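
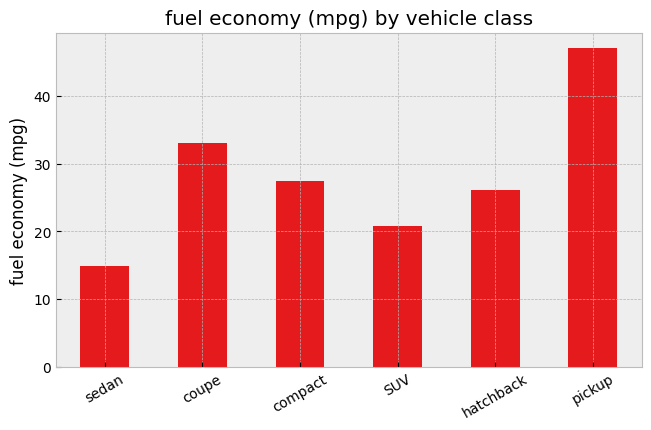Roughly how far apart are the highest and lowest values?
Max pickup ≈ 45, min sedan ≈ 15; range ≈ 30.

≈ 30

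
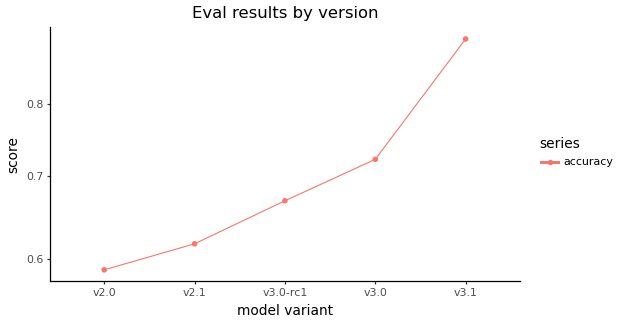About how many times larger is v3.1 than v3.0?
≈ 1.29×

v3.1 ≈ 0.90, v3.0 ≈ 0.70; 0.90/0.70 ≈ 1.29.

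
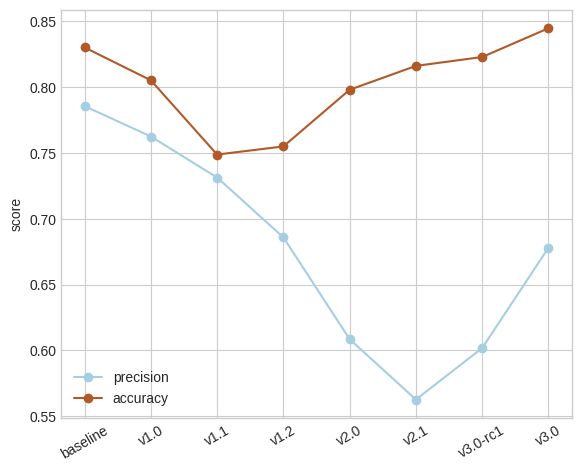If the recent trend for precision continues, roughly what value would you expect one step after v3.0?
Last three: 0.55, 0.60, 0.70 → slope ≈ 0.075/step → next ≈ 0.775.

≈ 0.775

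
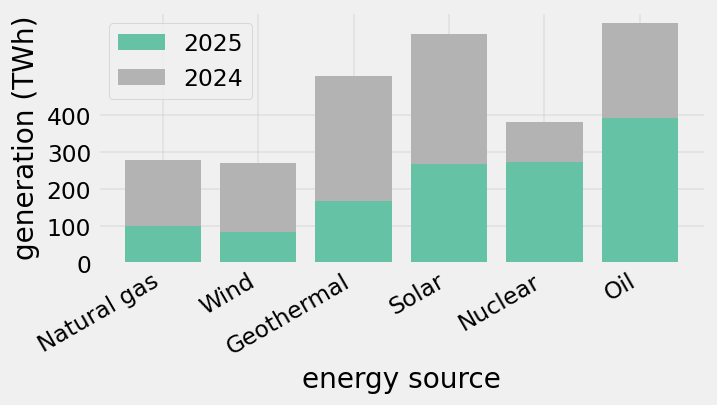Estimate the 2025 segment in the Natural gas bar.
2025 top ≈ 100, bottom ≈ 0; segment ≈ 100.

≈ 100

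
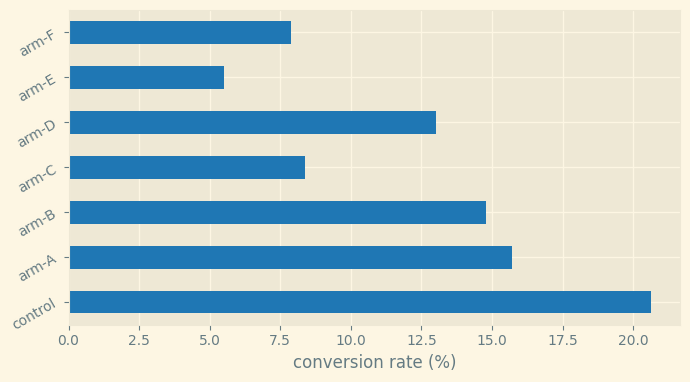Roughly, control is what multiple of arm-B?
≈ 1.43×

control ≈ 20, arm-B ≈ 14; 20/14 ≈ 1.43.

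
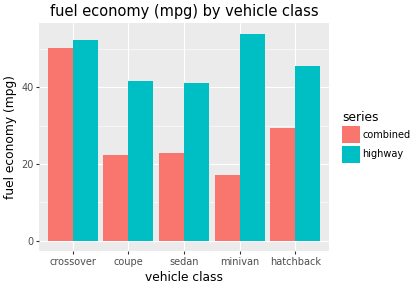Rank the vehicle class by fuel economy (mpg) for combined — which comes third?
sedan

Top 4 for combined: crossover ≈ 50, hatchback ≈ 30, sedan ≈ 25, coupe ≈ 20.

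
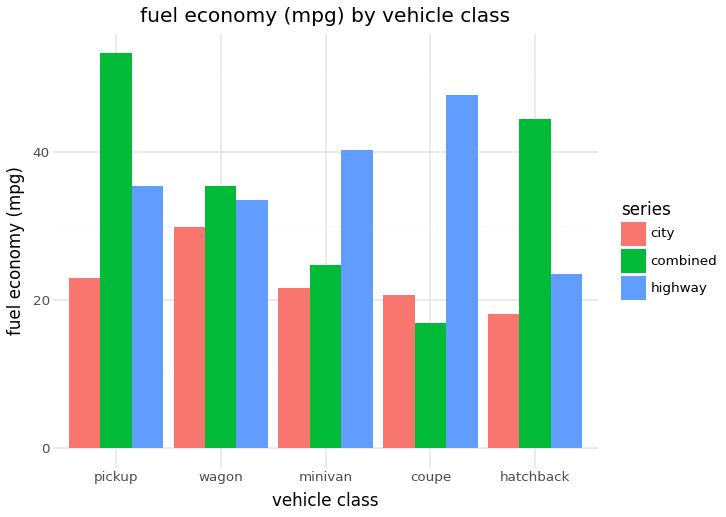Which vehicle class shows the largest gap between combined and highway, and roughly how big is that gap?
coupe, ≈ 35 mpg

coupe: combined ≈ 15, highway ≈ 50 → gap ≈ 35. Next-largest (hatchback) is only ≈ 20.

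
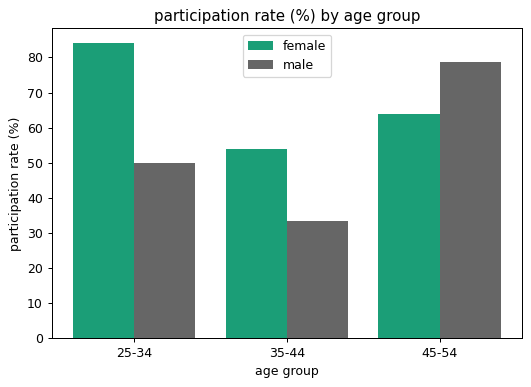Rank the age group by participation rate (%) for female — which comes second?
45-54

Top 3 for female: 25-34 ≈ 80, 45-54 ≈ 60, 35-44 ≈ 50.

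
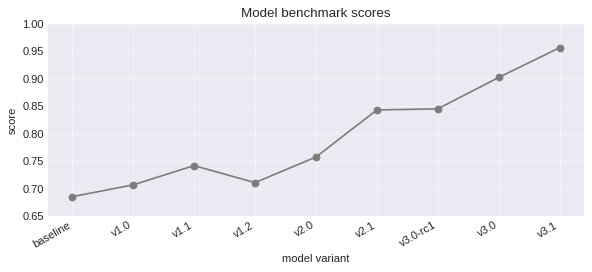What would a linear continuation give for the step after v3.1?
Last three: 0.85, 0.90, 0.95 → slope ≈ 0.05/step → next ≈ 1.

≈ 1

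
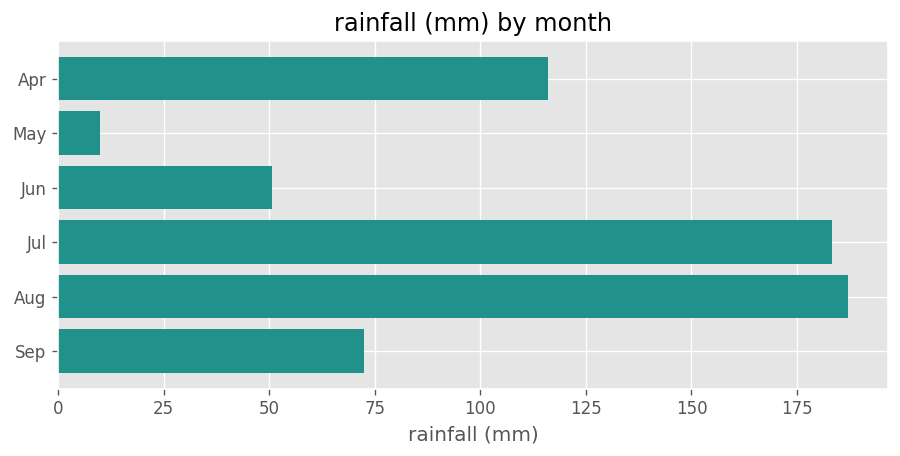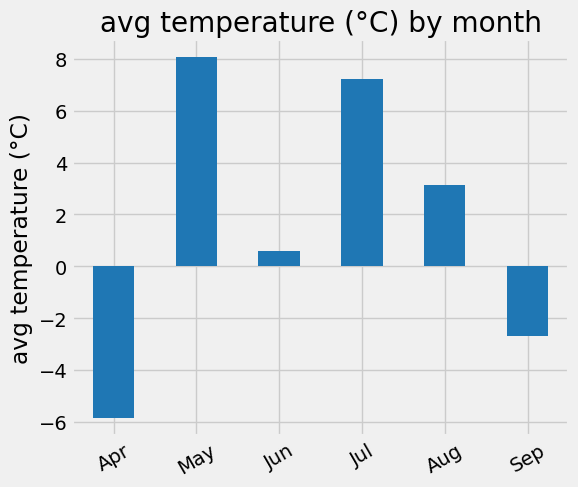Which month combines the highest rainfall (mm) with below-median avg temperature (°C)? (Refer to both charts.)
Apr

Chart 2 median avg temperature (°C) ≈ 2; below-median months: Apr, Jun, Sep. Among those, Apr has the highest rainfall (mm) (≈ 120).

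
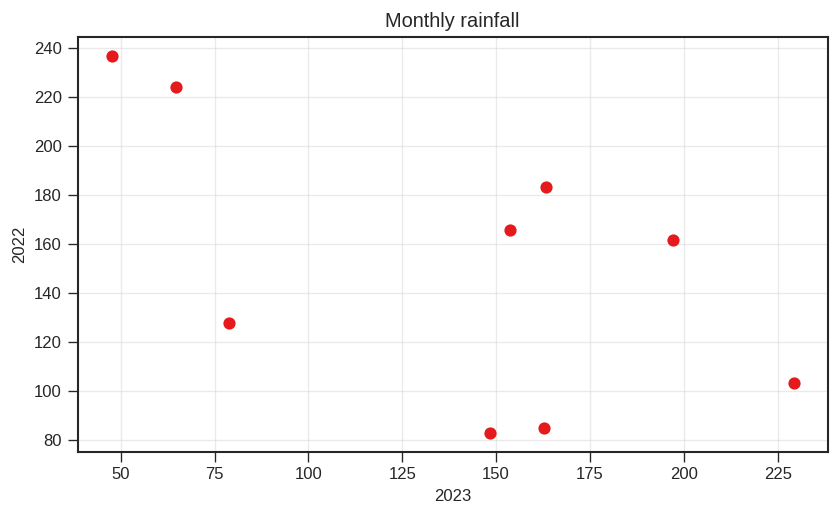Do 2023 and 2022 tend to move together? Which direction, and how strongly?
Points are negatively correlated; moderate (|r| ≈ 0.6).

negative, moderate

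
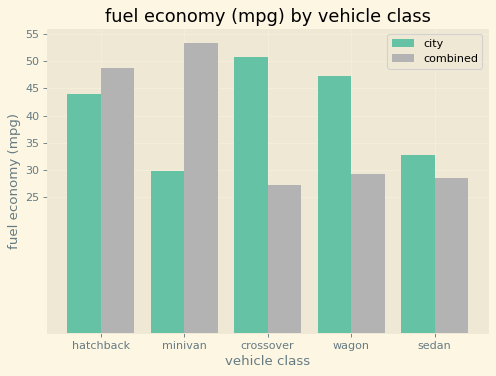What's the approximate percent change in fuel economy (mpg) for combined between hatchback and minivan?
hatchback ≈ 50, minivan ≈ 55; (55 − 50) / 50 ≈ +10%.

≈ +10%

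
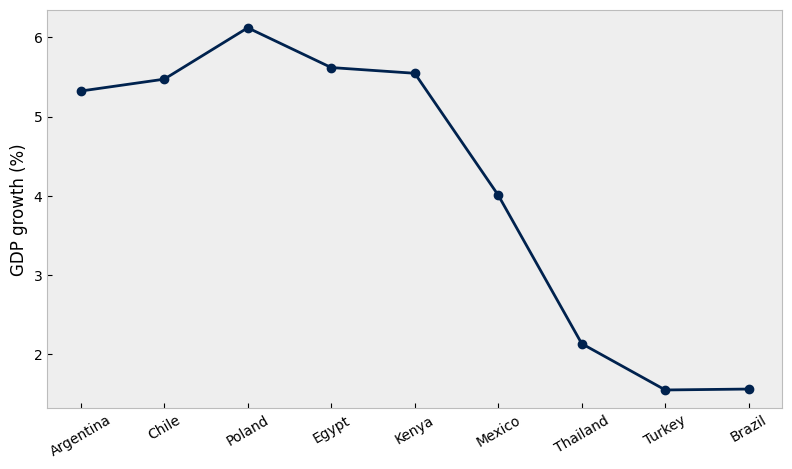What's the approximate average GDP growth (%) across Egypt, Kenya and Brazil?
≈ 4.17

(5.5 + 5.5 + 1.5) / 3 ≈ 4.17.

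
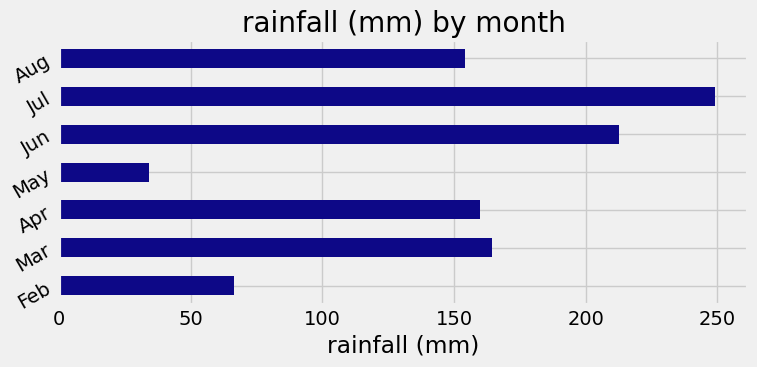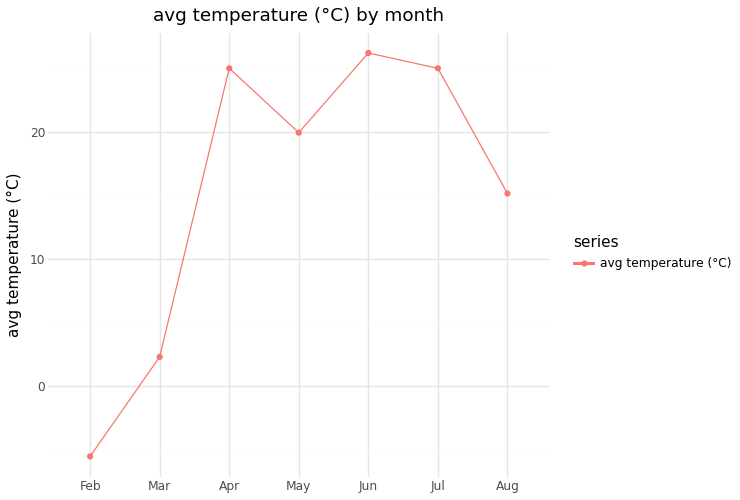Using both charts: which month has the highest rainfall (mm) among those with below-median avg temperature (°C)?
Chart 2 median avg temperature (°C) ≈ 20; below-median months: Feb, Mar, Aug. Among those, Mar has the highest rainfall (mm) (≈ 175).

Mar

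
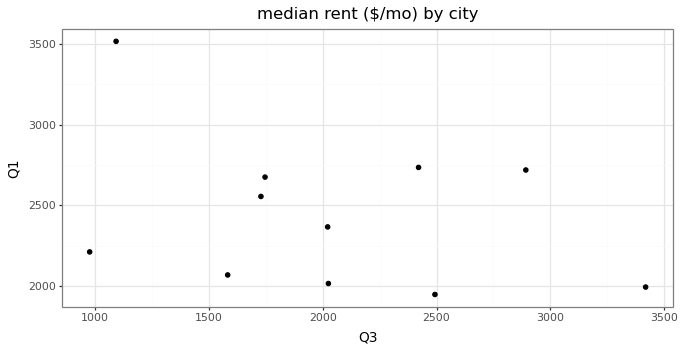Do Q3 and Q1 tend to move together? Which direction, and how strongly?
negative, weak

Points are negatively correlated; weak (|r| ≈ 0.3).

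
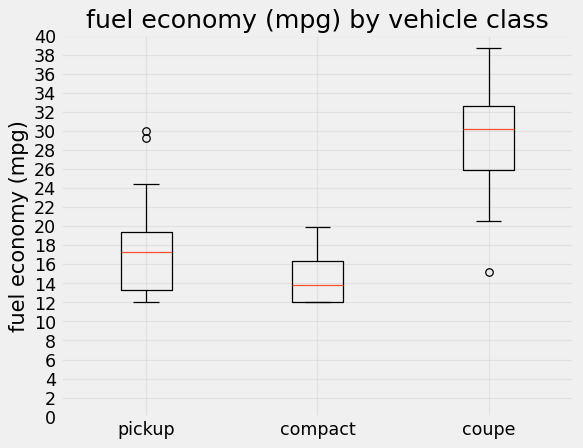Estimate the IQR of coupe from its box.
≈ 6

Q3 ≈ 32, Q1 ≈ 26; IQR ≈ 6.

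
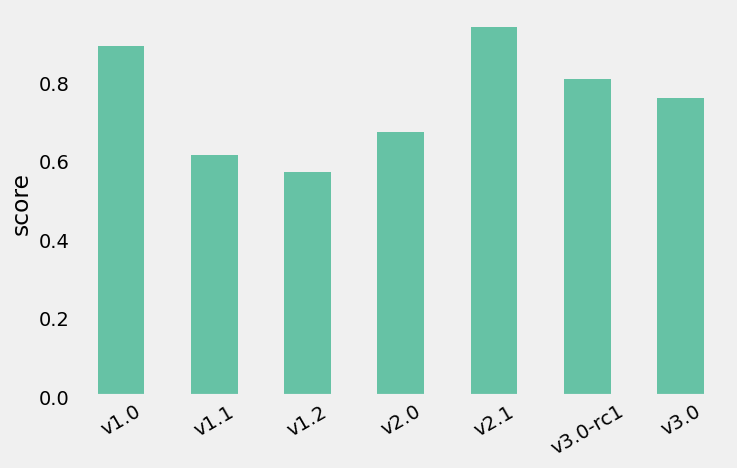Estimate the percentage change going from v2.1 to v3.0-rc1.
≈ -11.1%

v2.1 ≈ 0.9, v3.0-rc1 ≈ 0.8; (0.8 − 0.9) / 0.9 ≈ -11.1%.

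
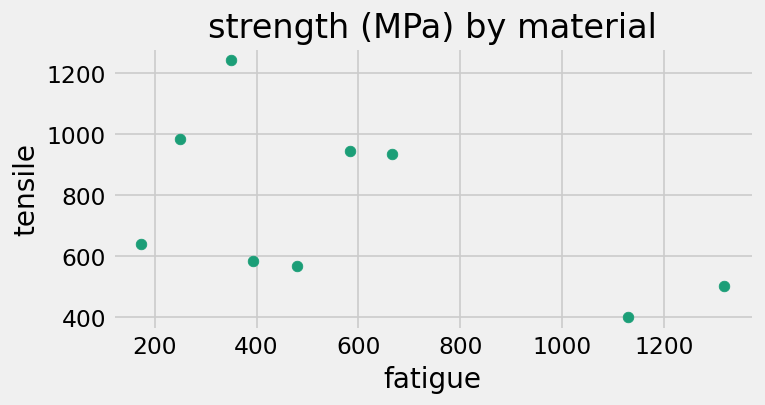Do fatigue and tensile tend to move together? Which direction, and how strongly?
Points are negatively correlated; moderate (|r| ≈ 0.5).

negative, moderate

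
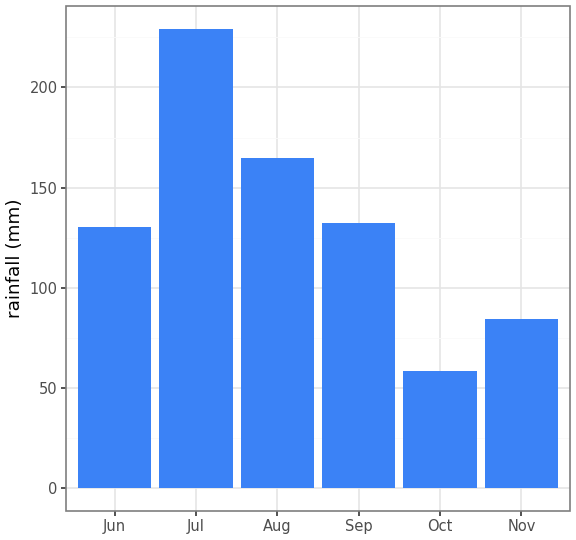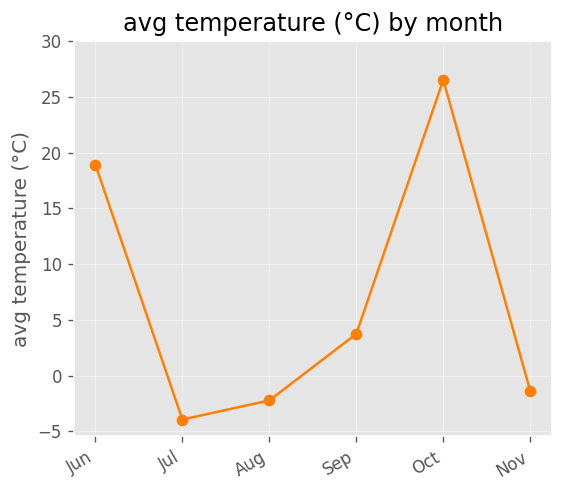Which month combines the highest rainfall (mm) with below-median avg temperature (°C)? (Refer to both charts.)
Chart 2 median avg temperature (°C) ≈ 0; below-median months: Jul, Aug, Nov. Among those, Jul has the highest rainfall (mm) (≈ 225).

Jul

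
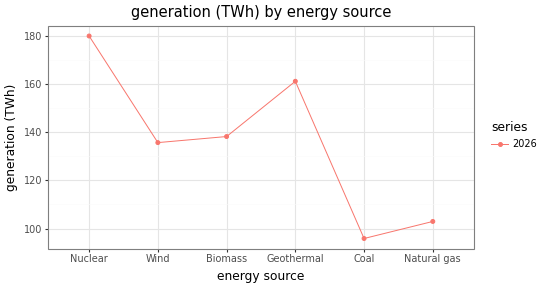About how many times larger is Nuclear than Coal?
Nuclear ≈ 180, Coal ≈ 100; 180/100 ≈ 1.8.

≈ 1.8×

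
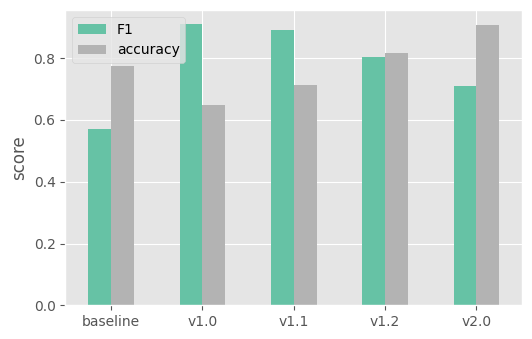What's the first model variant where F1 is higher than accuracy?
v1.0

baseline: F1 ≈ 0.6 vs accuracy ≈ 0.8 (not yet); v1.0: F1 ≈ 0.9 vs accuracy ≈ 0.6 (first crossover).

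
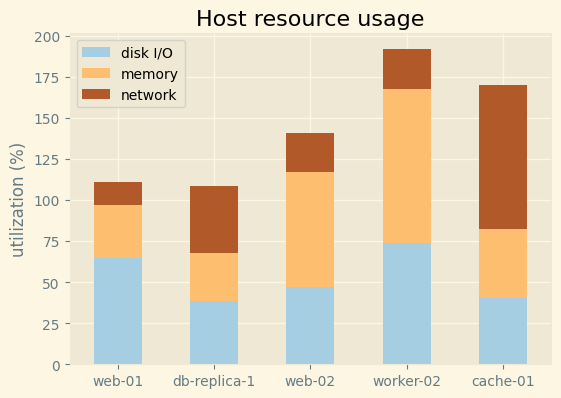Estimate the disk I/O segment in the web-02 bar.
≈ 40

disk I/O top ≈ 40, bottom ≈ 0; segment ≈ 40.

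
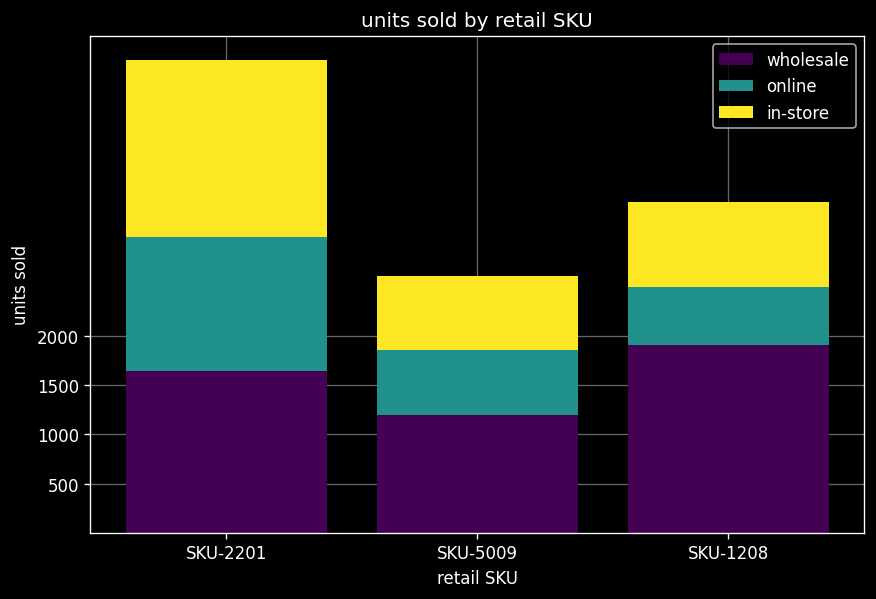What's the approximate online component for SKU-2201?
≈ 1500

online top ≈ 3000, bottom ≈ 1500; segment ≈ 1500.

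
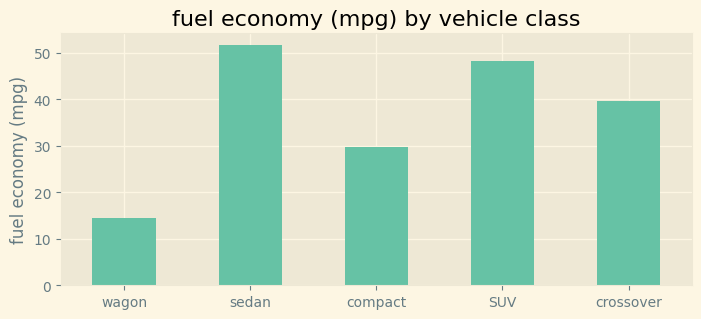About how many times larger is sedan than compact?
sedan ≈ 50, compact ≈ 30; 50/30 ≈ 1.67.

≈ 1.67×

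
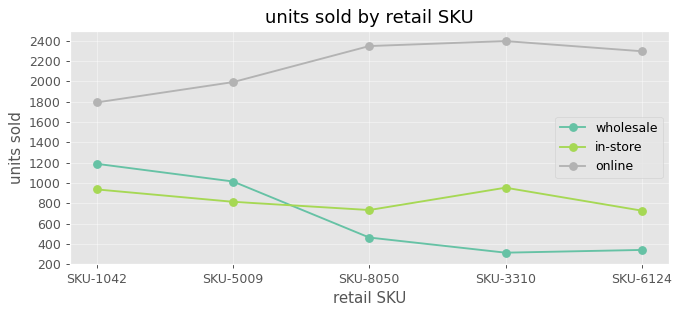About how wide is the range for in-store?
Max SKU-3310 ≈ 1000, min SKU-6124 ≈ 800; range ≈ 200.

≈ 200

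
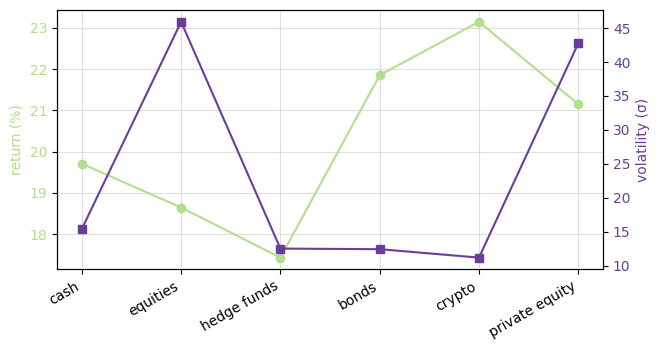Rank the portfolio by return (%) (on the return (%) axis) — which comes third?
Top 4 (on the return (%) axis): crypto ≈ 23.0, bonds ≈ 22.0, private equity ≈ 21.0, cash ≈ 19.5.

private equity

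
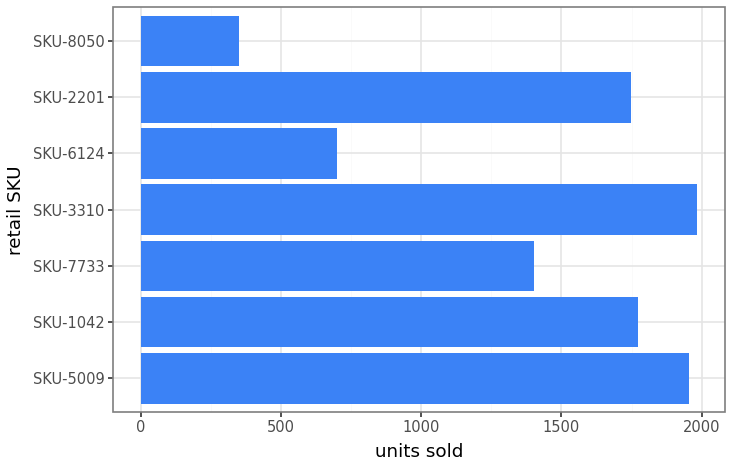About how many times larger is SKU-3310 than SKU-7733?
≈ 1.43×

SKU-3310 ≈ 2000, SKU-7733 ≈ 1400; 2000/1400 ≈ 1.43.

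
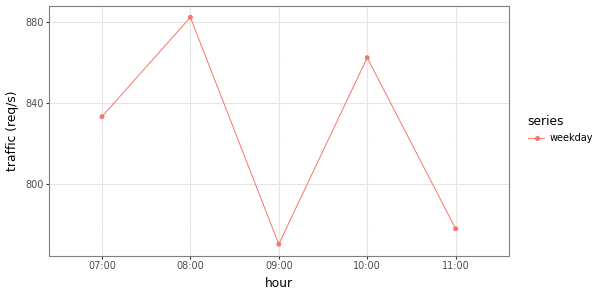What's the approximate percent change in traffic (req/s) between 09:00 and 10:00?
≈ +11.7%

09:00 ≈ 770, 10:00 ≈ 860; (860 − 770) / 770 ≈ +11.7%.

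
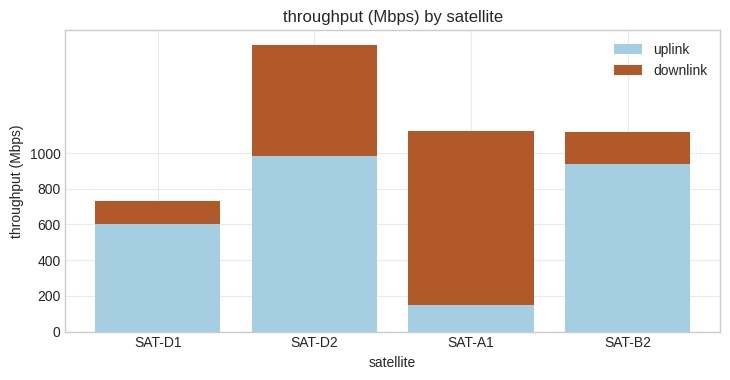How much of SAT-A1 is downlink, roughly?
≈ 1000

downlink top ≈ 1200, bottom ≈ 200; segment ≈ 1000.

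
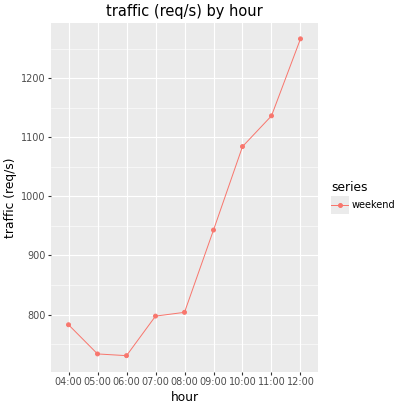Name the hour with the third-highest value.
10:00

Top 4: 12:00 ≈ 1250, 11:00 ≈ 1150, 10:00 ≈ 1100, 09:00 ≈ 950.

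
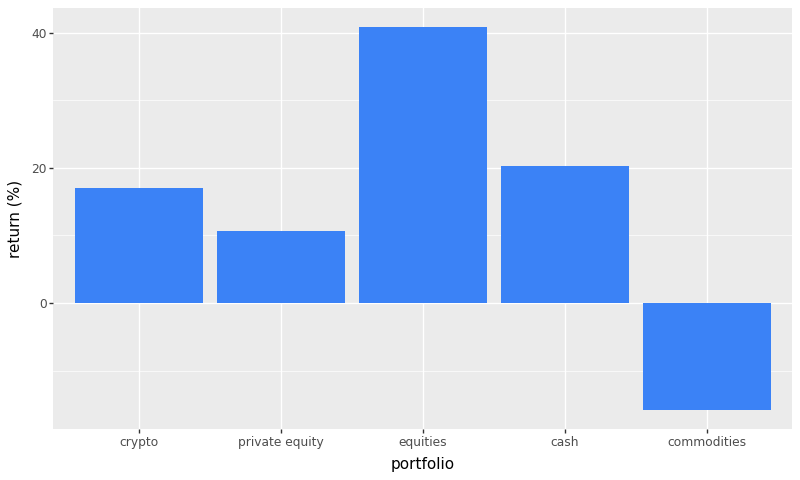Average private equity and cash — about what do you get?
≈ 15

(10 + 20) / 2 ≈ 15.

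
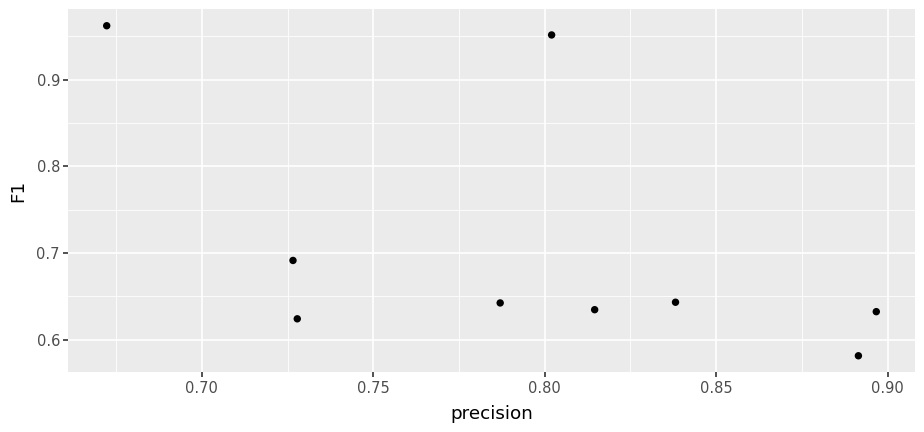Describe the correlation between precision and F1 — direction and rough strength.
negative, moderate

Points are negatively correlated; moderate (|r| ≈ 0.5).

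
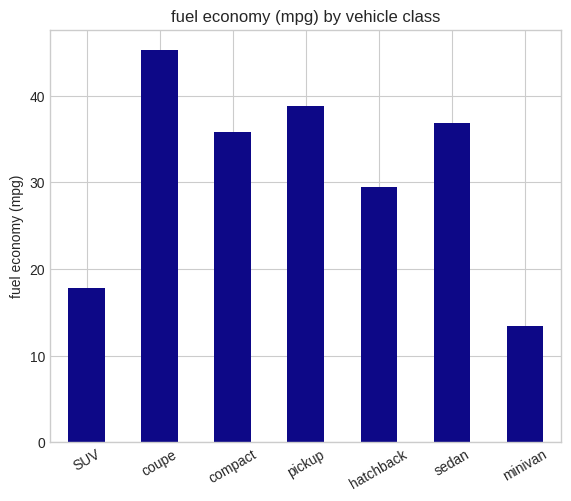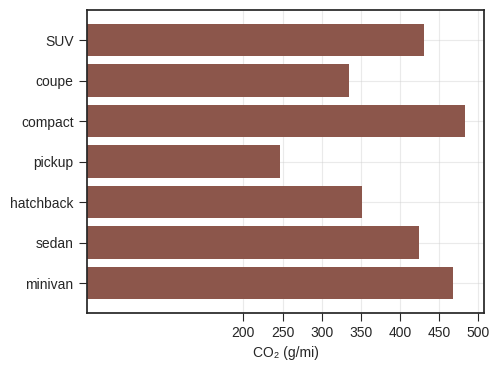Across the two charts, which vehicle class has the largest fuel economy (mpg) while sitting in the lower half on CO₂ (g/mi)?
Chart 2 median CO₂ (g/mi) ≈ 400; below-median vehicle classes: coupe, pickup, hatchback. Among those, coupe has the highest fuel economy (mpg) (≈ 45).

coupe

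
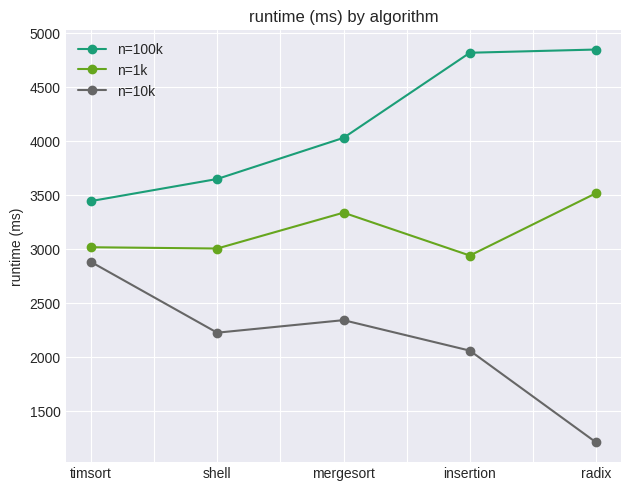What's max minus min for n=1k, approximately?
≈ 500

Max radix ≈ 3500, min insertion ≈ 3000; range ≈ 500.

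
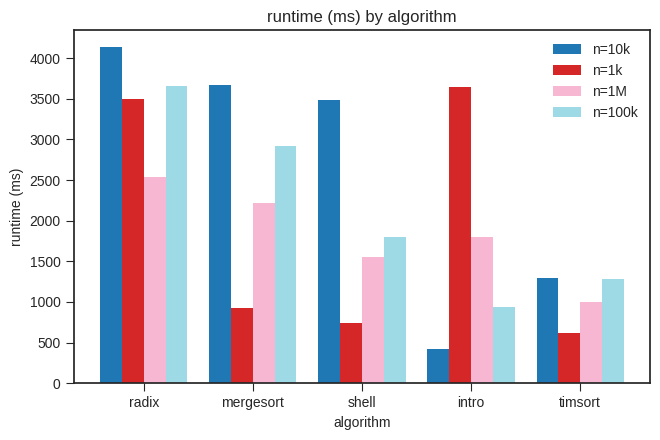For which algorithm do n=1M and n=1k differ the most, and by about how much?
intro, ≈ 1500 ms

intro: n=1M ≈ 2000, n=1k ≈ 3500 → gap ≈ 1500. Next-largest (mergesort) is only ≈ 1000.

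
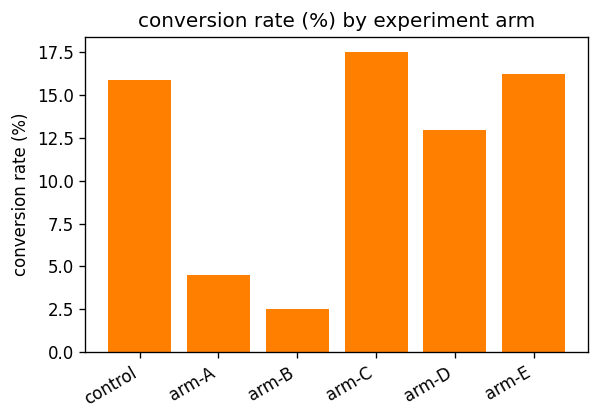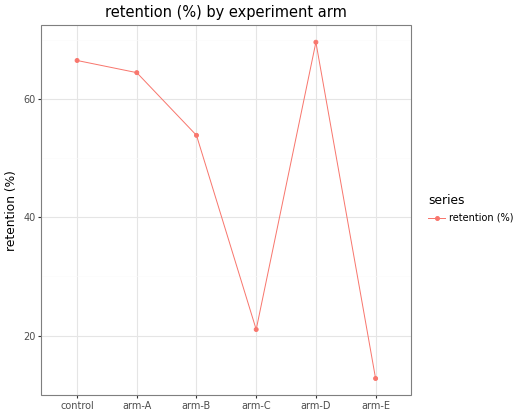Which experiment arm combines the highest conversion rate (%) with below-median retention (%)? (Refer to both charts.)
Chart 2 median retention (%) ≈ 60; below-median experiment arms: arm-B, arm-C, arm-E. Among those, arm-C has the highest conversion rate (%) (≈ 18).

arm-C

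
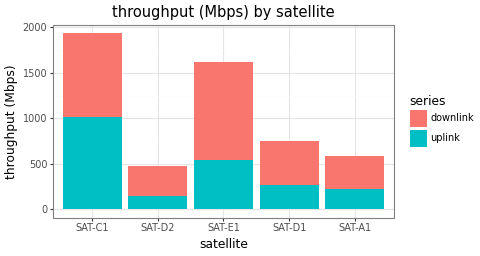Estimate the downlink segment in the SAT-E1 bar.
downlink top ≈ 1600, bottom ≈ 600; segment ≈ 1000.

≈ 1000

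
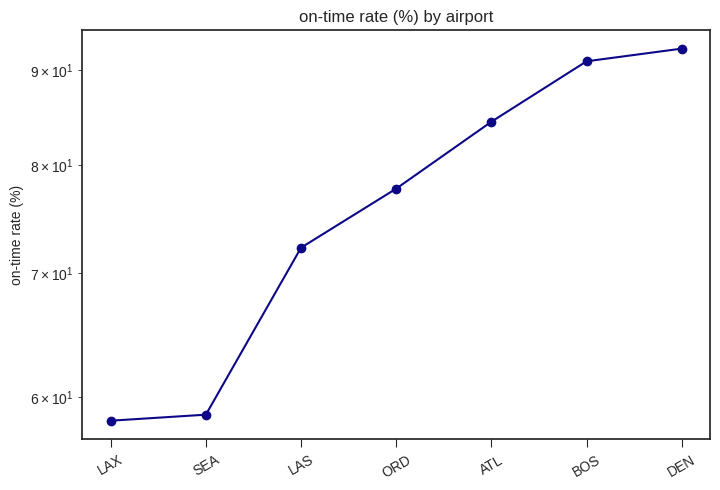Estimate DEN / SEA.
DEN ≈ 90, SEA ≈ 60; 90/60 ≈ 1.5.

≈ 1.5×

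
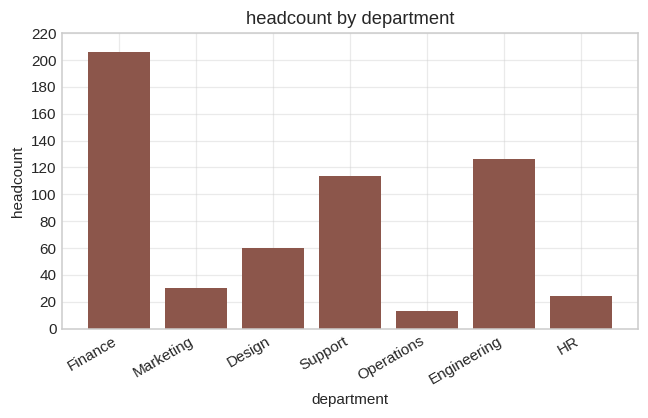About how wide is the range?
≈ 180

Max Finance ≈ 200, min Operations ≈ 20; range ≈ 180.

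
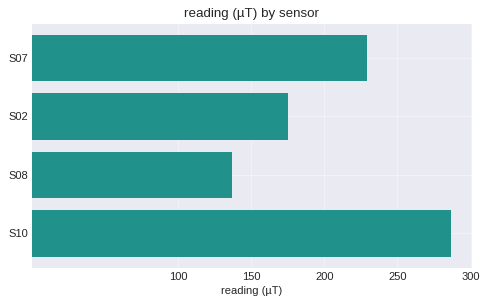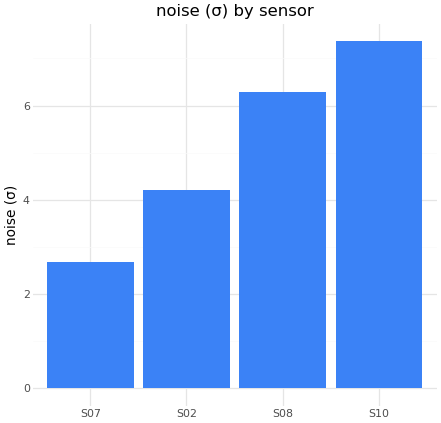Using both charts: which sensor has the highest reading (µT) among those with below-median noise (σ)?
Chart 2 median noise (σ) ≈ 5; below-median sensors: S07, S02. Among those, S07 has the highest reading (µT) (≈ 250).

S07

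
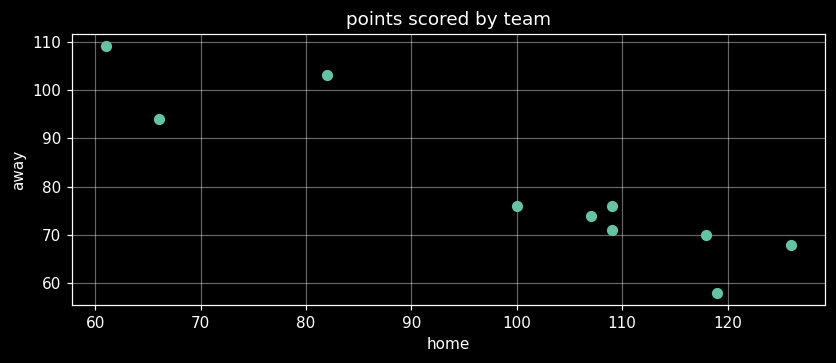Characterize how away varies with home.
negative, strong

Points are negatively correlated; strong (|r| ≈ 0.9).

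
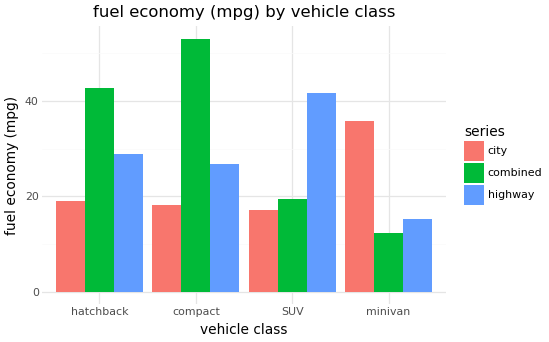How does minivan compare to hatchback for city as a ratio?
minivan ≈ 35, hatchback ≈ 20; 35/20 ≈ 1.75.

≈ 1.75×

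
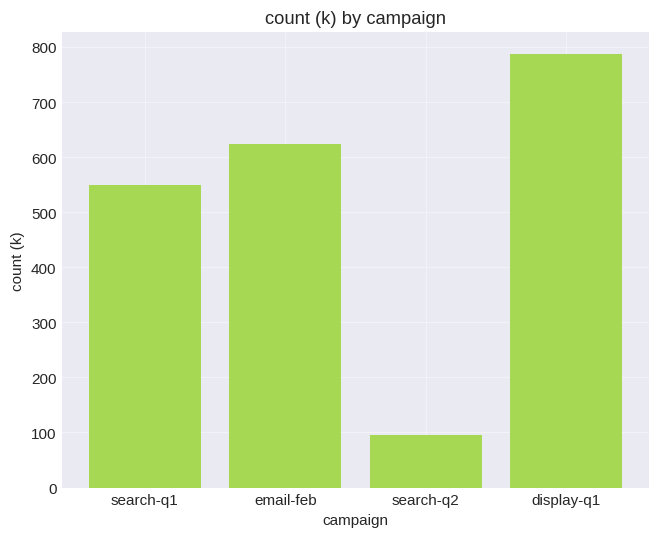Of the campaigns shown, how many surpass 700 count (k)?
1

Above 700: display-q1.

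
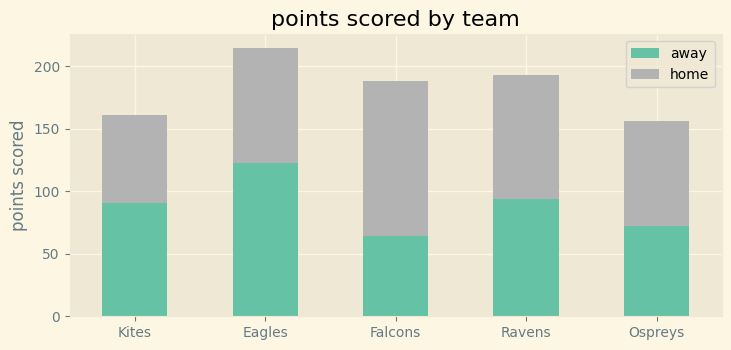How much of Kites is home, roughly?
home top ≈ 160, bottom ≈ 100; segment ≈ 60.

≈ 60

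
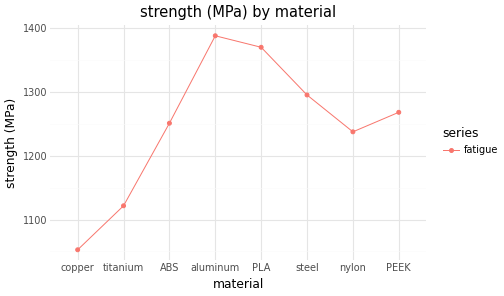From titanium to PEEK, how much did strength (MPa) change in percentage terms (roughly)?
≈ +13.6%

titanium ≈ 1100, PEEK ≈ 1250; (1250 − 1100) / 1100 ≈ +13.6%.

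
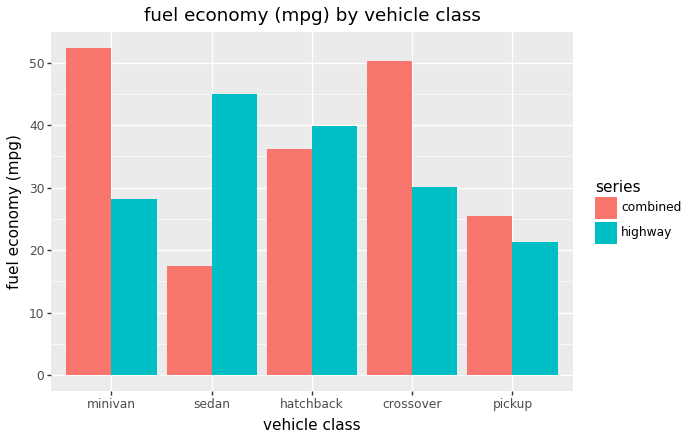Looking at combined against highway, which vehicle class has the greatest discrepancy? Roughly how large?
sedan, ≈ 30 mpg

sedan: combined ≈ 15, highway ≈ 45 → gap ≈ 30. Next-largest (minivan) is only ≈ 20.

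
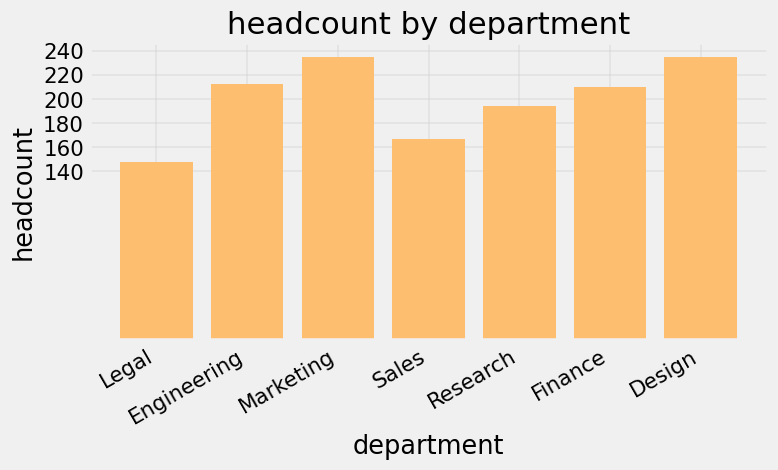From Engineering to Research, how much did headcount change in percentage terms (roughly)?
≈ -9.1%

Engineering ≈ 220, Research ≈ 200; (200 − 220) / 220 ≈ -9.1%.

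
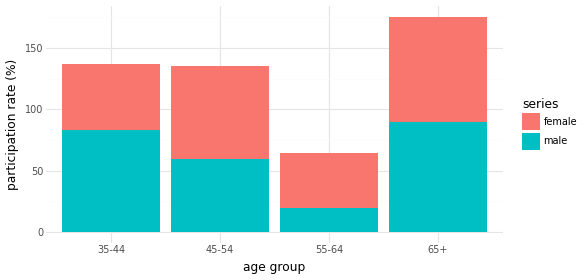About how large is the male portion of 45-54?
≈ 60

male top ≈ 60, bottom ≈ 0; segment ≈ 60.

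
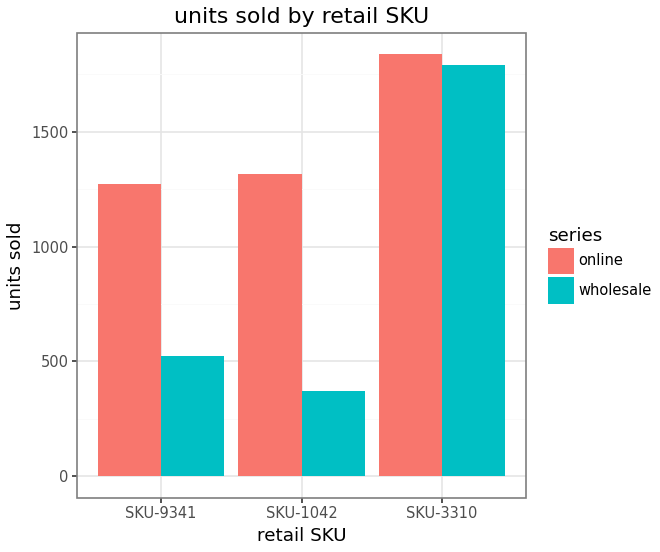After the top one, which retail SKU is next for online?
SKU-1042

Top 3 for online: SKU-3310 ≈ 1800, SKU-1042 ≈ 1400, SKU-9341 ≈ 1200.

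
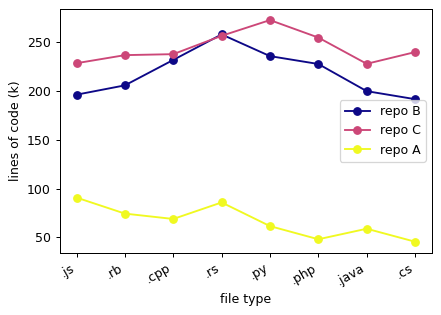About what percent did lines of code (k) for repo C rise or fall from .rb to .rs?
≈ +8.3%

.rb ≈ 240, .rs ≈ 260; (260 − 240) / 240 ≈ +8.3%.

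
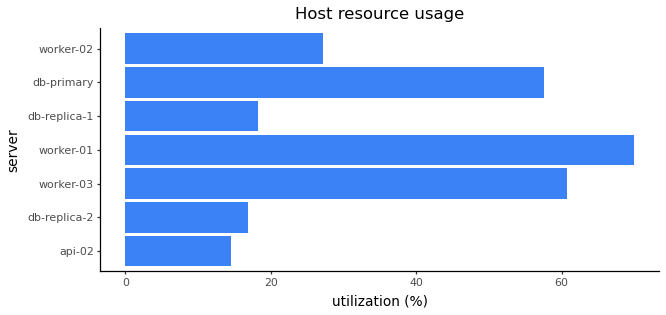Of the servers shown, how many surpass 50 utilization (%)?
3

Above 50: worker-03, worker-01, db-primary.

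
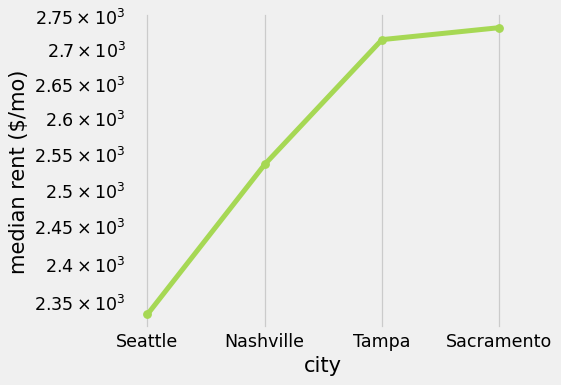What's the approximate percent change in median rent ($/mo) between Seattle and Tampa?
Seattle ≈ 2350, Tampa ≈ 2700; (2700 − 2350) / 2350 ≈ +14.9%.

≈ +14.9%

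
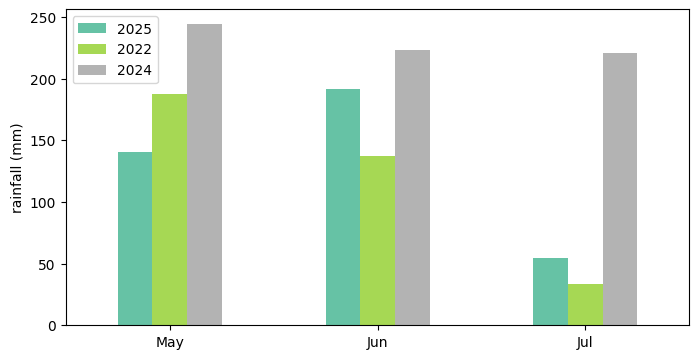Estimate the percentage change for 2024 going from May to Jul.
≈ -10%

May ≈ 250, Jul ≈ 225; (225 − 250) / 250 ≈ -10%.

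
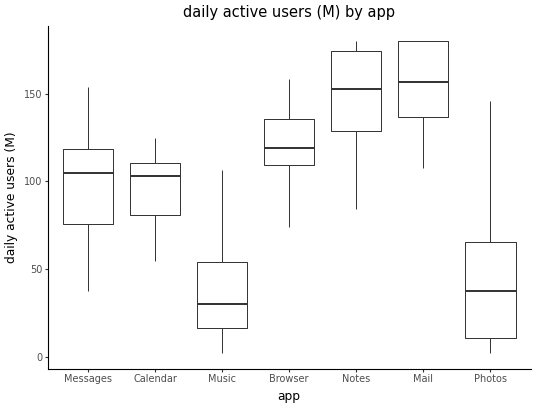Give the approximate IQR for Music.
≈ 40

Q3 ≈ 60, Q1 ≈ 20; IQR ≈ 40.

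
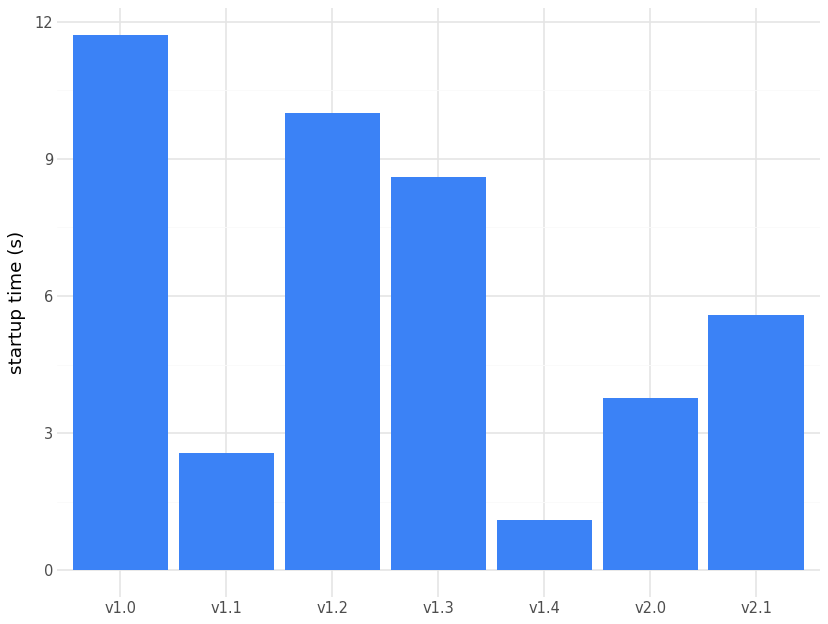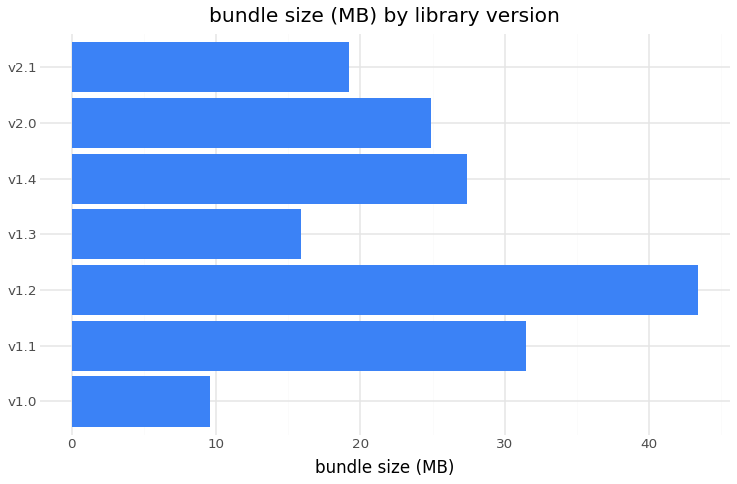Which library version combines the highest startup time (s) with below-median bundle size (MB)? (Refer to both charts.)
Chart 2 median bundle size (MB) ≈ 25; below-median library versions: v1.0, v1.3, v2.1. Among those, v1.0 has the highest startup time (s) (≈ 12).

v1.0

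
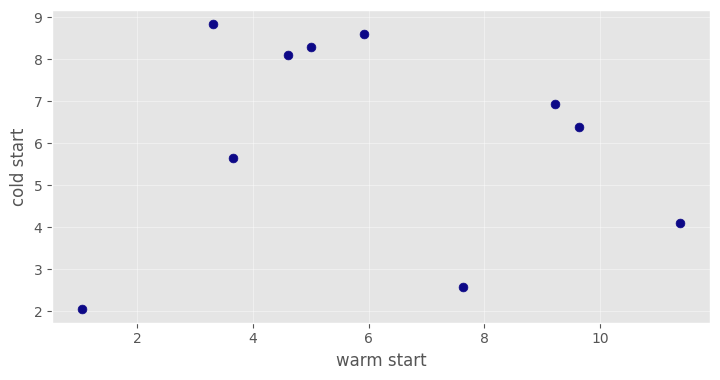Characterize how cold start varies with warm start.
no clear correlation

Points are roughly uncorrelated; weak (|r| ≈ 0.1).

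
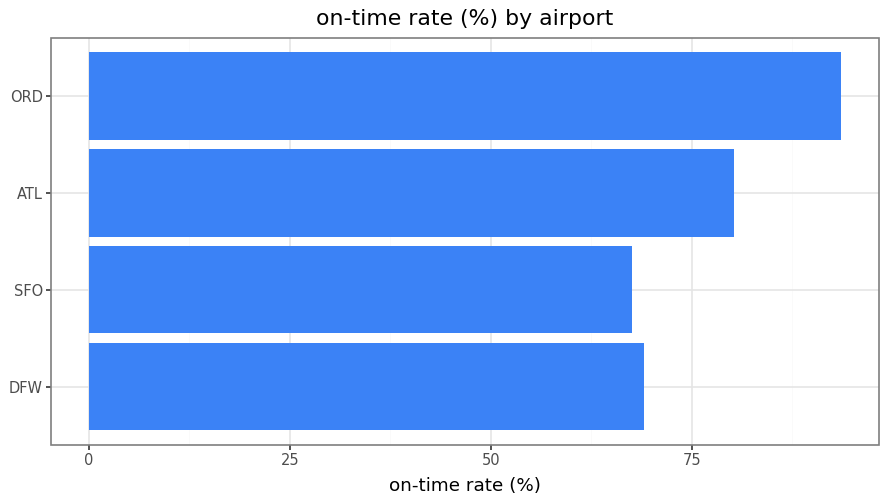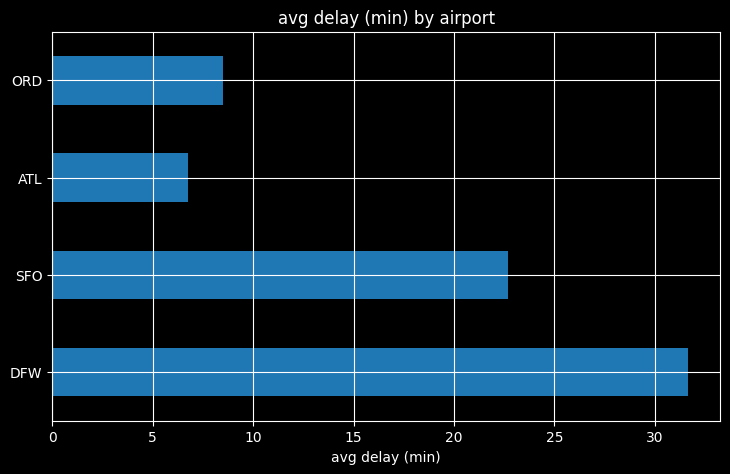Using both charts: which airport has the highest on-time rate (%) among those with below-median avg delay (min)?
ORD

Chart 2 median avg delay (min) ≈ 15; below-median airports: ATL, ORD. Among those, ORD has the highest on-time rate (%) (≈ 90).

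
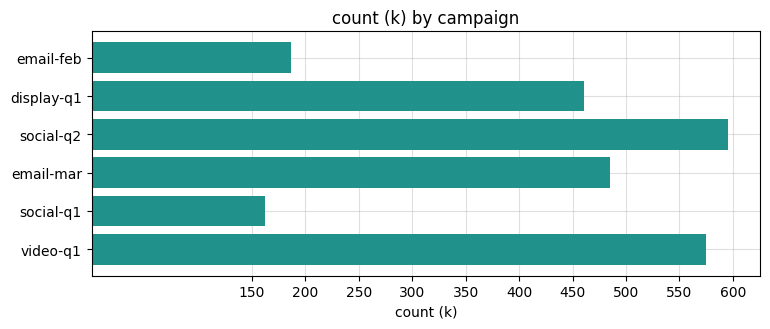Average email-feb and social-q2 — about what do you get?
(200 + 600) / 2 ≈ 400.

≈ 400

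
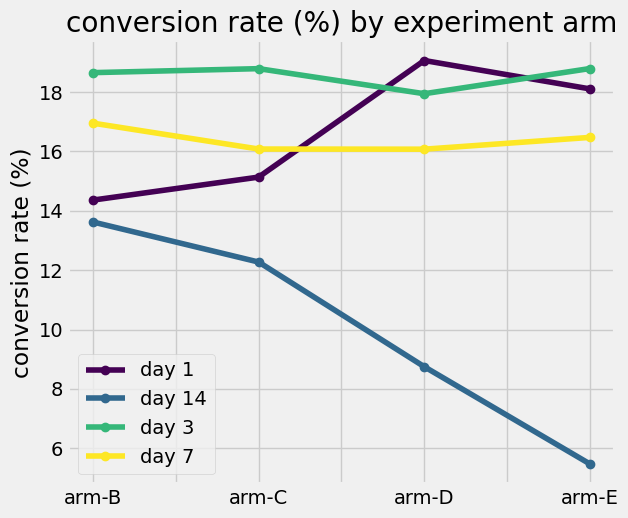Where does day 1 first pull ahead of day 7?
arm-C: day 1 ≈ 16 vs day 7 ≈ 16 (not yet); arm-D: day 1 ≈ 20 vs day 7 ≈ 16 (first crossover).

arm-D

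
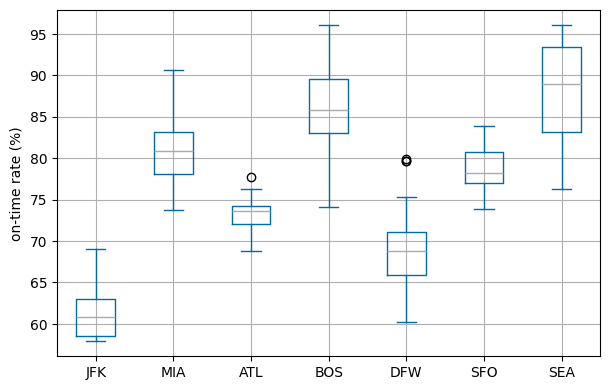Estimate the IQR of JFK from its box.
≈ 5

Q3 ≈ 65, Q1 ≈ 60; IQR ≈ 5.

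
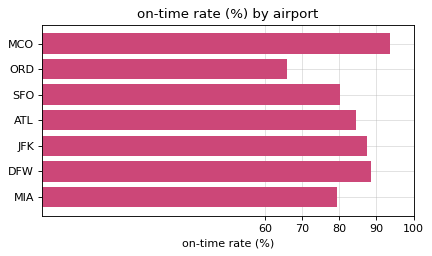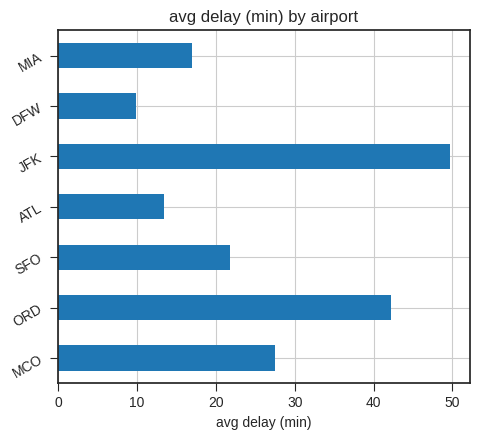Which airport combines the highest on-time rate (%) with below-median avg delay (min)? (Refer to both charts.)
DFW

Chart 2 median avg delay (min) ≈ 20; below-median airports: ATL, DFW, MIA. Among those, DFW has the highest on-time rate (%) (≈ 90).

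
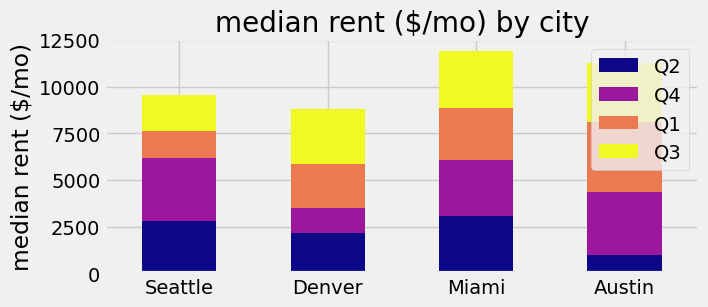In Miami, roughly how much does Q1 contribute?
Q1 top ≈ 9000, bottom ≈ 6000; segment ≈ 3000.

≈ 3000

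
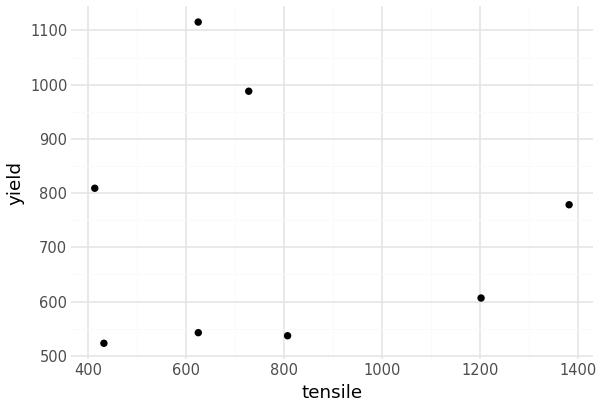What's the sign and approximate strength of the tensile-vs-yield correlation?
Points are roughly uncorrelated; weak (|r| ≈ 0.1).

no clear correlation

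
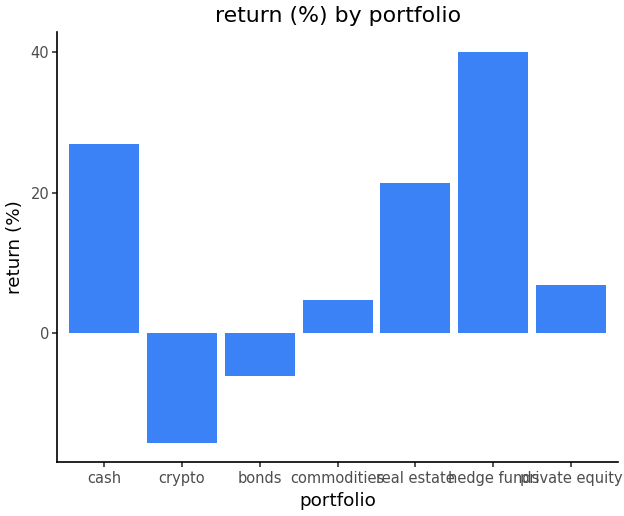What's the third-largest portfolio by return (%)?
real estate

Top 4: hedge funds ≈ 40, cash ≈ 25, real estate ≈ 20, private equity ≈ 5.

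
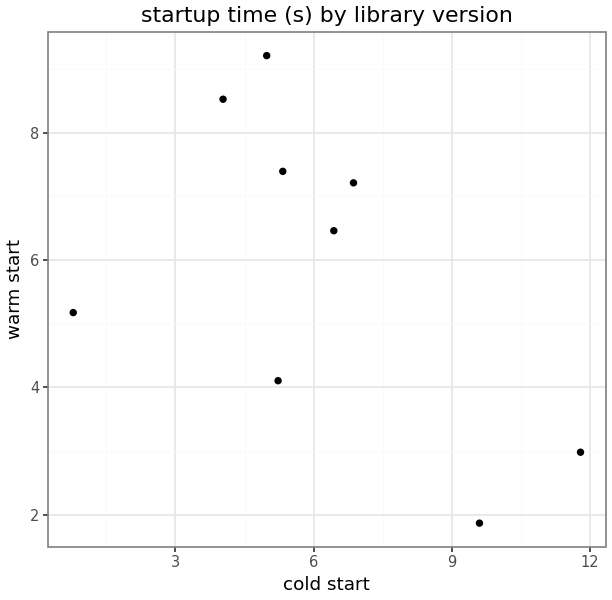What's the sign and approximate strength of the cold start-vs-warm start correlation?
negative, moderate

Points are negatively correlated; moderate (|r| ≈ 0.5).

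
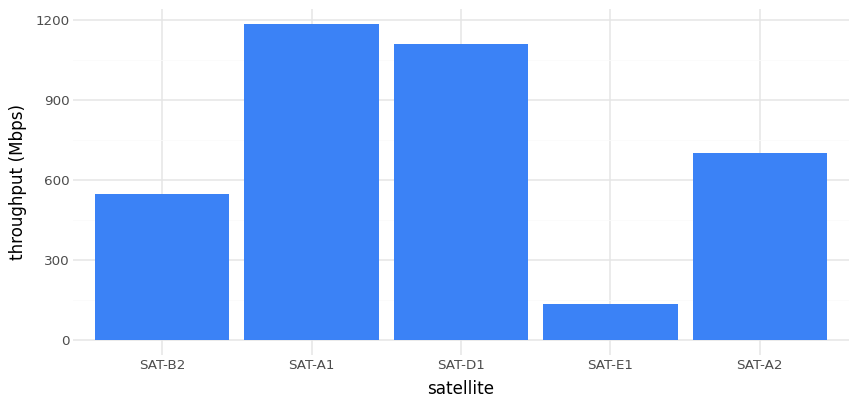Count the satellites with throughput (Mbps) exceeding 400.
4

Above 400: SAT-B2, SAT-A1, SAT-D1, SAT-A2.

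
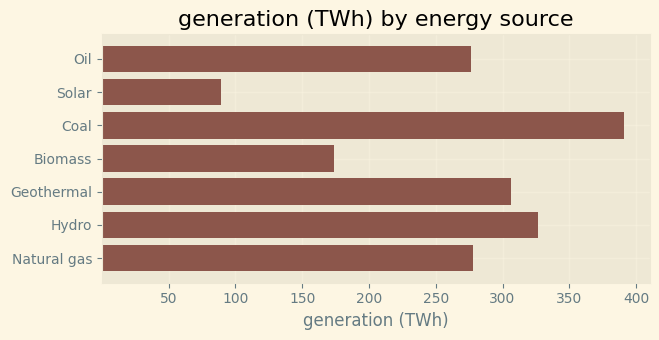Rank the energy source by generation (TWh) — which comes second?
Top 3: Coal ≈ 400, Hydro ≈ 350, Geothermal ≈ 300.

Hydro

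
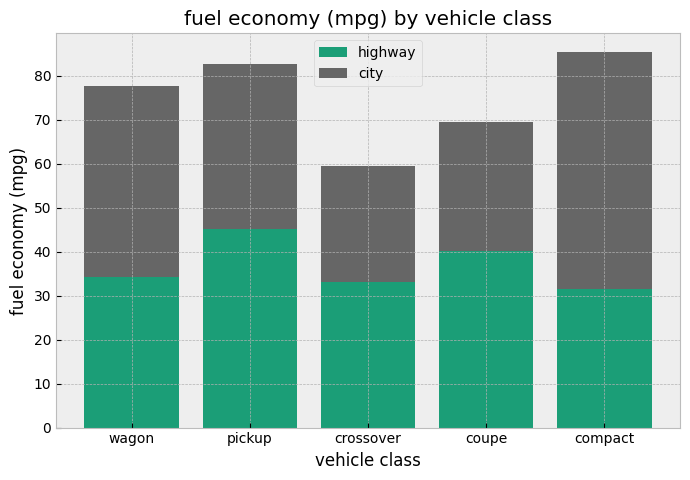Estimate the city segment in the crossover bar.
city top ≈ 60, bottom ≈ 30; segment ≈ 30.

≈ 30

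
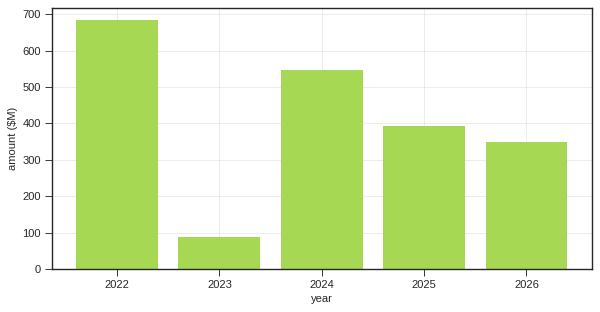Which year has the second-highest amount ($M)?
Top 3: 2022 ≈ 700, 2024 ≈ 500, 2025 ≈ 400.

2024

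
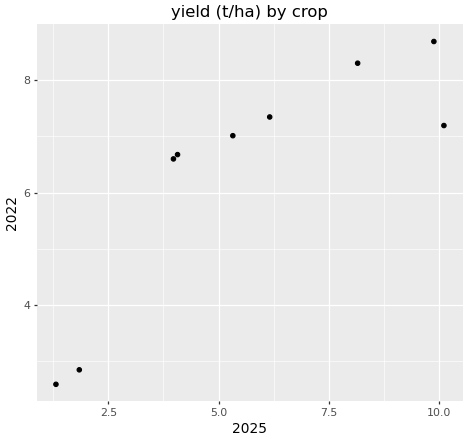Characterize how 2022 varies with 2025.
positive, strong

Points are positively correlated; strong (|r| ≈ 0.8).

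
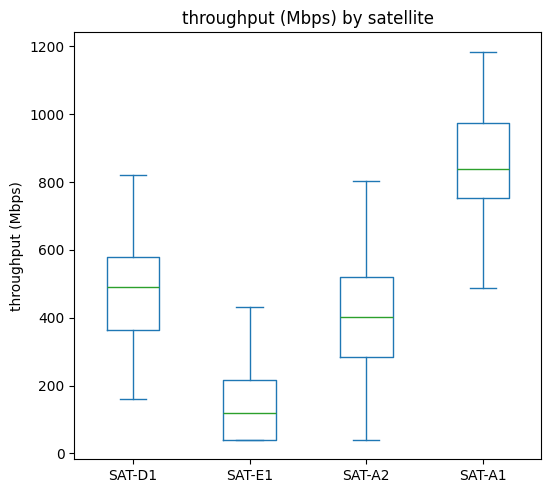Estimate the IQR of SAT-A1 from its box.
Q3 ≈ 1000, Q1 ≈ 800; IQR ≈ 200.

≈ 200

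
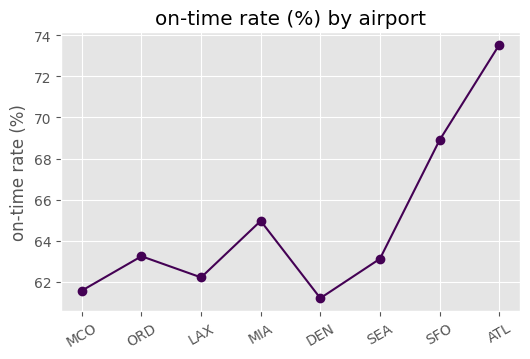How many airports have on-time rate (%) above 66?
Above 66: SFO, ATL.

2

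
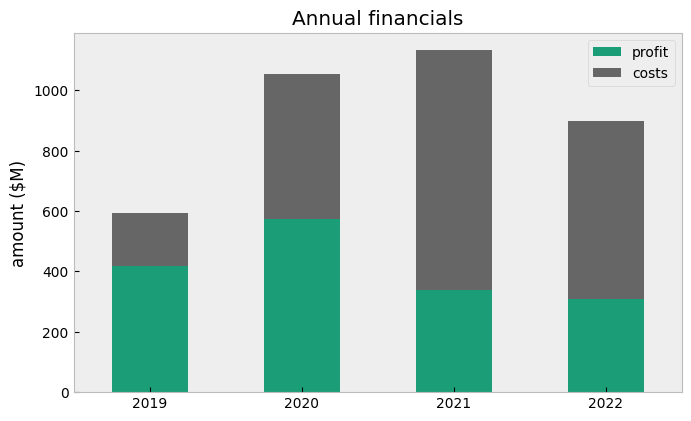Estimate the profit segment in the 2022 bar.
profit top ≈ 300, bottom ≈ 0; segment ≈ 300.

≈ 300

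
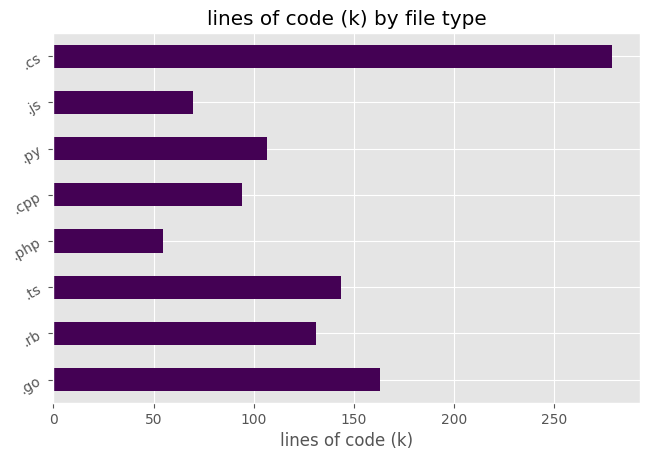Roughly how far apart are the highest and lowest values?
≈ 225

Max .cs ≈ 275, min .php ≈ 50; range ≈ 225.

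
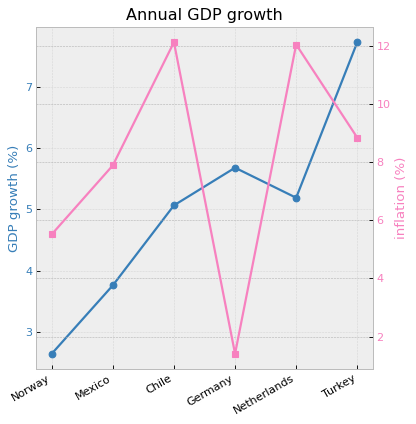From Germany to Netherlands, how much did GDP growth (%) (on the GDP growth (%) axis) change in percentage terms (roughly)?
Germany ≈ 5.5, Netherlands ≈ 5.0; (5.0 − 5.5) / 5.5 ≈ -9.1%.

≈ -9.1%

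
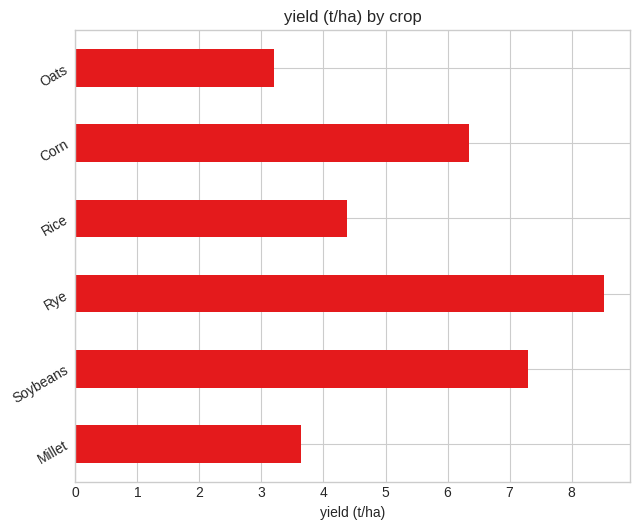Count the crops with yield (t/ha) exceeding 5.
3

Above 5: Soybeans, Rye, Corn.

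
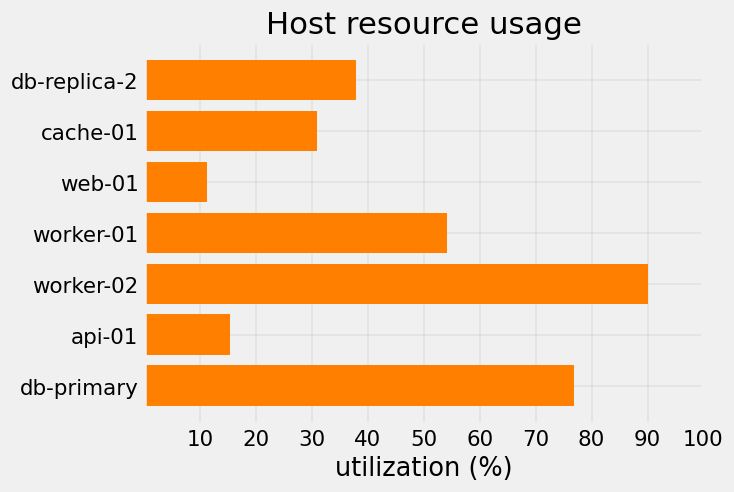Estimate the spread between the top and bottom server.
Max worker-02 ≈ 90, min web-01 ≈ 10; range ≈ 80.

≈ 80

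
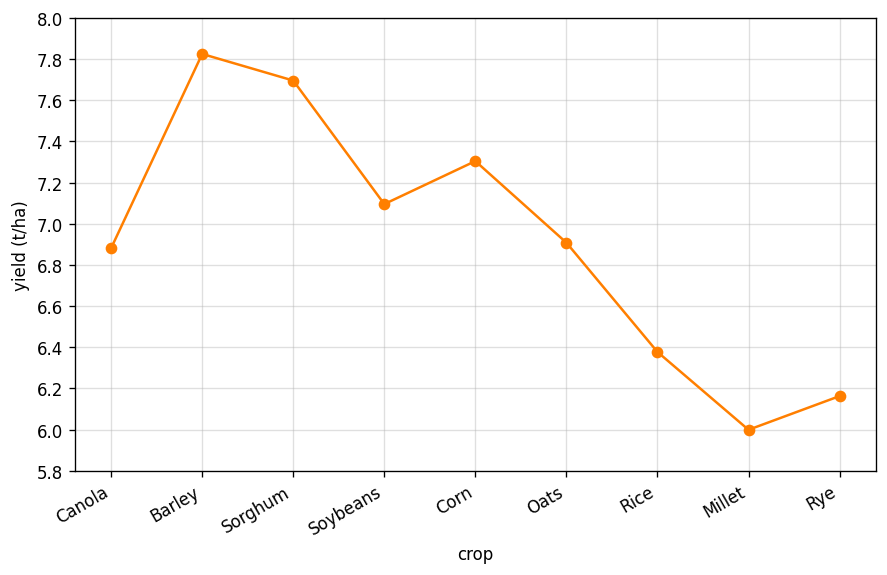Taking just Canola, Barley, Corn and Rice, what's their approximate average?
(6.8 + 7.8 + 7.4 + 6.4) / 4 ≈ 7.1.

≈ 7.1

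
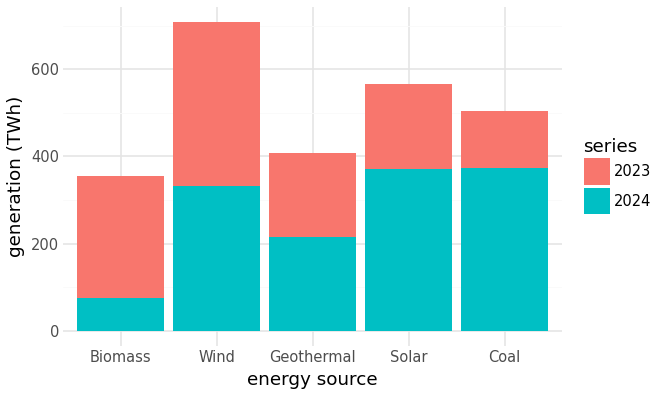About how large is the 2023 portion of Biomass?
2023 top ≈ 400, bottom ≈ 100; segment ≈ 300.

≈ 300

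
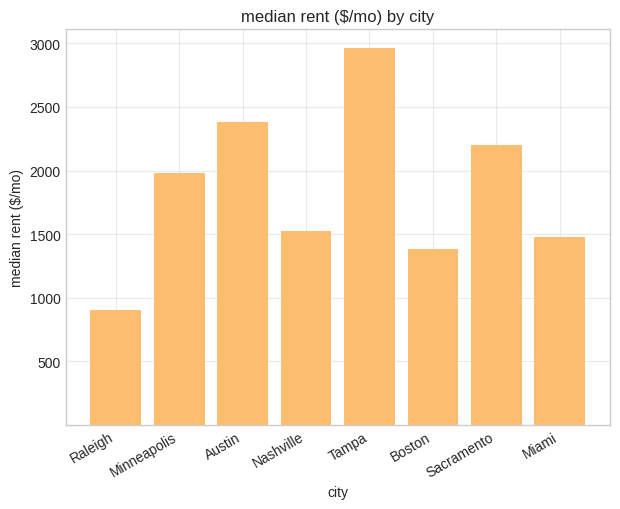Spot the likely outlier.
Tampa ≈ 3000; the rest sit between ≈ 1000 and ≈ 2500.

Tampa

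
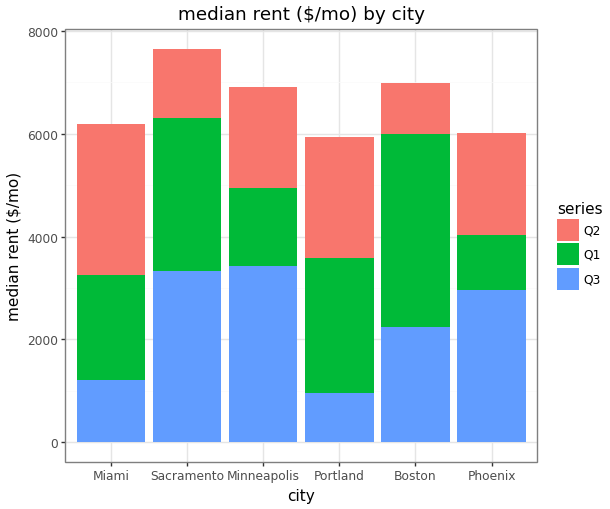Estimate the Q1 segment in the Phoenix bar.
≈ 1000

Q1 top ≈ 4000, bottom ≈ 3000; segment ≈ 1000.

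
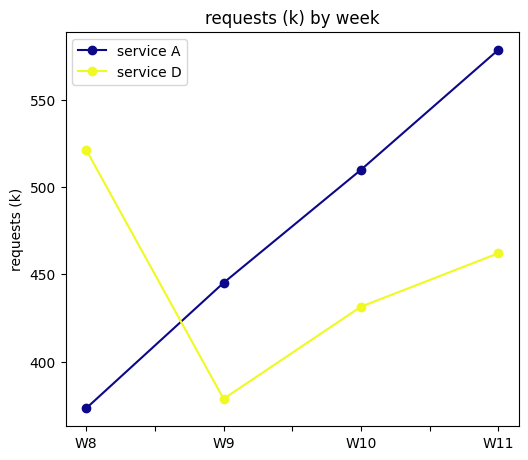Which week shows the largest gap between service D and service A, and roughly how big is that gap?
W8, ≈ 140 k

W8: service D ≈ 520, service A ≈ 380 → gap ≈ 140. Next-largest (W11) is only ≈ 120.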